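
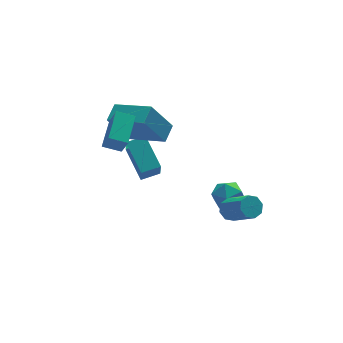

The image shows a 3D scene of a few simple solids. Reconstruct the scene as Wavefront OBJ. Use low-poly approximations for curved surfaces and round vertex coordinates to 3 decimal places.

v -2.596 -0.075 1.83
v -2.485 -0.636 2.862
v -1.754 1.166 2.414
v -1.643 0.605 3.446
v -1.817 -0.465 1.534
v -1.706 -1.026 2.566
v -0.975 0.776 2.118
v -0.864 0.215 3.15
v -1.528 2.201 1.475
v -0.321 0.672 2.146
v -0.9 2.871 1.871
v 0.307 1.342 2.542
v -0.467 2.258 -0.302
v 0.74 0.729 0.369
v 0.161 2.928 0.094
v 1.368 1.399 0.765
v 3.062 0.074 -3.034
v 3.601 -0.059 -3.707
v 2.919 -1.321 -2.873
v 3.458 -1.454 -3.546
v 3.767 -1.126 -2.798
v 3.855 -0.264 -2.898
v 2.665 -1.116 -3.682
v 2.753 -0.254 -3.782
v 3.356 -0.795 -4.108
v 4.036 -0.801 -3.561
v 2.484 -0.579 -3.019
v 3.164 -0.585 -2.472
v 2.507 -2.721 -2.239
v 2.934 -2.348 -2.014
v 3.399 -3.565 -0.876
v 2.973 -3.939 -1.101
v 2.523 -2.302 -1.796
v 2.989 -3.519 -0.659
v 2.103 -2.501 -1.838
v 2.569 -3.719 -0.701
v 1.92 -2.83 -2.115
v 2.385 -4.047 -0.977
v 2.081 -3.095 -2.464
v 2.546 -4.312 -1.326
v 2.491 -3.141 -2.681
v 2.957 -4.358 -1.544
v 2.911 -2.941 -2.639
v 3.377 -4.159 -1.502
v 3.095 -2.613 -2.363
v 3.56 -3.83 -1.225
v -0.193 1.491 -2.806
v -0.428 0.8 -1.6
v -0.307 3.129 -1.89
v -0.542 2.437 -0.684
v 0.762 1.463 -2.636
v 0.527 0.771 -1.43
v 0.648 3.1 -1.72
v 0.413 2.409 -0.514
f 2 4 1
f 5 2 1
f 1 4 3
f 3 5 1
f 2 8 4
f 6 2 5
f 6 8 2
f 4 8 3
f 7 5 3
f 3 8 7
f 7 6 5
f 8 6 7
f 10 12 9
f 13 10 9
f 9 12 11
f 11 13 9
f 10 16 12
f 14 10 13
f 14 16 10
f 12 16 11
f 15 13 11
f 11 16 15
f 15 14 13
f 16 14 15
f 17 28 22
f 17 22 18
f 17 18 24
f 17 24 27
f 17 27 28
f 18 22 26
f 22 28 21
f 28 27 19
f 27 24 23
f 24 18 25
f 20 26 21
f 20 21 19
f 20 19 23
f 20 23 25
f 20 25 26
f 21 26 22
f 19 21 28
f 23 19 27
f 25 23 24
f 26 25 18
f 30 29 33
f 30 33 31
f 31 33 34
f 31 34 32
f 33 29 35
f 33 35 34
f 34 35 36
f 34 36 32
f 35 29 37
f 35 37 36
f 36 37 38
f 36 38 32
f 37 29 39
f 37 39 38
f 38 39 40
f 38 40 32
f 39 29 41
f 39 41 40
f 40 41 42
f 40 42 32
f 41 29 43
f 41 43 42
f 42 43 44
f 42 44 32
f 43 29 45
f 43 45 44
f 44 45 46
f 44 46 32
f 45 29 30
f 45 30 46
f 46 30 31
f 46 31 32
f 48 50 47
f 51 48 47
f 47 50 49
f 49 51 47
f 48 54 50
f 52 48 51
f 52 54 48
f 50 54 49
f 53 51 49
f 49 54 53
f 53 52 51
f 54 52 53



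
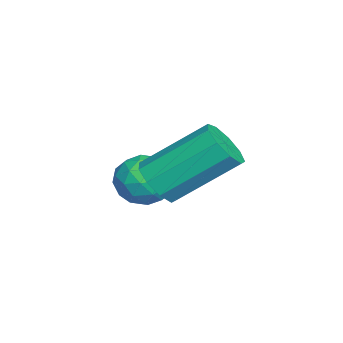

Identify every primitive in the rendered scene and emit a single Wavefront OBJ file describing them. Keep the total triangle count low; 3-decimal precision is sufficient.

v 2.508 0.421 2.265
v 3.121 0.261 2.585
v 2.885 1.819 3.816
v 2.272 1.979 3.495
v 3.202 0.565 2.215
v 2.965 2.124 3.446
v 2.957 0.802 1.868
v 2.721 2.36 3.099
v 2.503 0.86 1.707
v 2.266 2.419 2.938
v 2.051 0.713 1.807
v 1.815 2.272 3.037
v 1.813 0.429 2.121
v 1.577 1.988 3.351
v 1.9 0.141 2.502
v 1.664 1.7 3.733
v 2.272 -0.016 2.772
v 2.036 1.543 4.003
v 2.754 0.031 2.805
v 2.518 1.59 4.036
v -0.671 0.225 0.843
v -0.188 0.413 1.492
v 0.148 -0.793 0.528
v 0.631 -0.605 1.177
v -0.129 -0.916 1.302
v -0.635 -0.287 1.497
v 0.595 -0.093 0.523
v 0.089 0.536 0.718
v 0.595 0.217 1.294
v 0.148 -0.292 1.775
v -0.188 -0.088 0.245
v -0.635 -0.597 0.726
v -0.501 0.408 1.195
v 0.461 -0.788 0.825
v 0.015 -0.971 0.898
v 0.299 -0.861 1.279
v -0.764 -0.003 1.198
v -0.48 0.107 1.579
v -0.445 -0.674 1.467
v 0.44 -0.487 0.441
v 0.724 -0.377 0.822
v -0.339 0.481 0.741
v -0.055 0.591 1.122
v 0.405 0.294 0.553
v 0.243 0.403 1.46
v 0.724 -0.195 1.275
v 0.703 0.106 0.891
v 0.405 0.476 1.006
v -0.02 0.104 1.743
v 0.461 -0.494 1.558
v 0.015 -0.677 1.631
v -0.283 -0.307 1.746
v 0.44 -0.011 1.627
v -0.501 0.114 0.462
v -0.02 -0.484 0.277
v 0.243 -0.073 0.274
v -0.055 0.297 0.389
v -0.764 -0.185 0.745
v -0.283 -0.783 0.56
v -0.445 -0.856 1.014
v -0.743 -0.486 1.129
v -0.48 -0.369 0.393
f 2 1 5
f 2 5 3
f 3 5 6
f 3 6 4
f 5 1 7
f 5 7 6
f 6 7 8
f 6 8 4
f 7 1 9
f 7 9 8
f 8 9 10
f 8 10 4
f 9 1 11
f 9 11 10
f 10 11 12
f 10 12 4
f 11 1 13
f 11 13 12
f 12 13 14
f 12 14 4
f 13 1 15
f 13 15 14
f 14 15 16
f 14 16 4
f 15 1 17
f 15 17 16
f 16 17 18
f 16 18 4
f 17 1 19
f 17 19 18
f 18 19 20
f 18 20 4
f 19 1 2
f 19 2 20
f 20 2 3
f 20 3 4
f 21 58 37
f 58 32 61
f 37 61 26
f 58 61 37
f 21 37 33
f 37 26 38
f 33 38 22
f 37 38 33
f 21 33 42
f 33 22 43
f 42 43 28
f 33 43 42
f 21 42 54
f 42 28 57
f 54 57 31
f 42 57 54
f 21 54 58
f 54 31 62
f 58 62 32
f 54 62 58
f 22 38 49
f 38 26 52
f 49 52 30
f 38 52 49
f 26 61 39
f 61 32 60
f 39 60 25
f 61 60 39
f 32 62 59
f 62 31 55
f 59 55 23
f 62 55 59
f 31 57 56
f 57 28 44
f 56 44 27
f 57 44 56
f 28 43 48
f 43 22 45
f 48 45 29
f 43 45 48
f 24 50 36
f 50 30 51
f 36 51 25
f 50 51 36
f 24 36 34
f 36 25 35
f 34 35 23
f 36 35 34
f 24 34 41
f 34 23 40
f 41 40 27
f 34 40 41
f 24 41 46
f 41 27 47
f 46 47 29
f 41 47 46
f 24 46 50
f 46 29 53
f 50 53 30
f 46 53 50
f 25 51 39
f 51 30 52
f 39 52 26
f 51 52 39
f 23 35 59
f 35 25 60
f 59 60 32
f 35 60 59
f 27 40 56
f 40 23 55
f 56 55 31
f 40 55 56
f 29 47 48
f 47 27 44
f 48 44 28
f 47 44 48
f 30 53 49
f 53 29 45
f 49 45 22
f 53 45 49



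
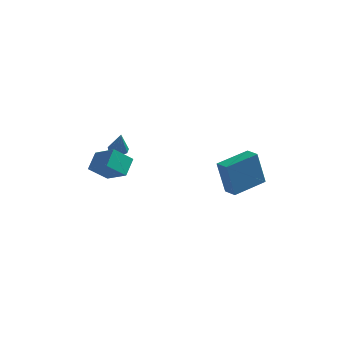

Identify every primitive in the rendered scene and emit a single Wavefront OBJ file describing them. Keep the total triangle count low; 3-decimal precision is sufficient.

v 3.795 2.185 -2.176
v 3.53 1.69 -0.142
v 3.089 2.602 -2.167
v 2.824 2.107 -0.133
v 4.776 3.833 -1.647
v 4.511 3.338 0.387
v 4.07 4.25 -1.638
v 3.805 3.755 0.396
v -1.253 -0.726 1.156
v -0.757 -0.73 0.971
v -0.807 -1.274 2.364
v -0.824 -0.415 1.138
v -1.092 -0.246 1.314
v -1.436 -0.301 1.416
v -1.694 -0.555 1.396
v -1.746 -0.889 1.264
v -1.567 -1.146 1.081
v -1.242 -1.206 0.933
v -0.922 -1.042 0.89
v -0.197 -4.029 1.249
v -0.232 -3.181 2.054
v -1.45 -3.555 0.695
v -1.485 -2.707 1.5
v 0.445 -3.253 0.46
v 0.41 -2.405 1.265
v -0.808 -2.779 -0.094
v -0.843 -1.931 0.711
f 2 4 1
f 5 2 1
f 1 4 3
f 3 5 1
f 2 8 4
f 6 2 5
f 6 8 2
f 4 8 3
f 7 5 3
f 3 8 7
f 7 6 5
f 8 6 7
f 10 9 12
f 10 12 11
f 12 9 13
f 12 13 11
f 13 9 14
f 13 14 11
f 14 9 15
f 14 15 11
f 15 9 16
f 15 16 11
f 16 9 17
f 16 17 11
f 17 9 18
f 17 18 11
f 18 9 19
f 18 19 11
f 19 9 10
f 19 10 11
f 21 23 20
f 24 21 20
f 20 23 22
f 22 24 20
f 21 27 23
f 25 21 24
f 25 27 21
f 23 27 22
f 26 24 22
f 22 27 26
f 26 25 24
f 27 25 26



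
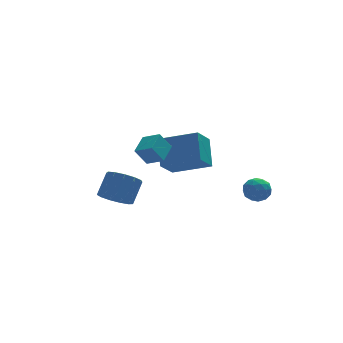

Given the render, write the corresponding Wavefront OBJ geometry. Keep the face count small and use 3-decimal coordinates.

v 1.905 -2.049 -0.442
v 2.279 -1.691 0.035
v 2.301 -3.029 -0.015
v 2.675 -2.671 0.462
v 1.972 -2.684 0.503
v 1.727 -2.078 0.239
v 2.853 -2.642 -0.219
v 2.608 -2.036 -0.483
v 2.865 -2.057 0.173
v 2.321 -2.083 0.619
v 2.259 -2.637 -0.599
v 1.715 -2.663 -0.153
v 2.057 -1.784 -0.24
v 2.523 -2.936 0.26
v 2.109 -2.944 0.285
v 2.329 -2.733 0.565
v 1.733 -2.012 -0.121
v 1.953 -1.801 0.16
v 1.772 -2.385 0.435
v 2.627 -2.919 -0.14
v 2.847 -2.708 0.141
v 2.251 -1.987 -0.545
v 2.471 -1.776 -0.265
v 2.808 -2.335 -0.415
v 2.622 -1.788 0.121
v 2.854 -2.365 0.371
v 2.959 -2.348 -0.029
v 2.815 -1.992 -0.184
v 2.302 -1.804 0.383
v 2.534 -2.38 0.634
v 2.121 -2.387 0.658
v 1.977 -2.031 0.503
v 2.646 -2.019 0.464
v 2.046 -2.34 -0.614
v 2.278 -2.916 -0.363
v 2.603 -2.689 -0.483
v 2.459 -2.333 -0.638
v 1.726 -2.355 -0.351
v 1.958 -2.932 -0.101
v 1.765 -2.728 0.204
v 1.621 -2.372 0.049
v 1.934 -2.701 -0.444
v 0.318 0.018 1.025
v 0.519 1.207 2.209
v -1.342 0.946 0.374
v -1.141 2.135 1.558
v 1.101 0.785 0.122
v 1.302 1.974 1.306
v -0.559 1.713 -0.529
v -0.358 2.902 0.655
v -2.652 0.534 1.727
v -2.011 -0.087 2.133
v -2.039 1.424 2.12
v -1.398 0.803 2.527
v -2.082 0.537 0.833
v -1.441 -0.084 1.24
v -1.469 1.427 1.227
v -0.828 0.806 1.633
v -3.931 -0.96 -0.45
v -3.27 -0.775 -0.969
v -2.669 -0.115 0.031
v -3.329 -0.3 0.55
v -3.588 -0.412 -1.017
v -2.987 0.248 -0.018
v -4.014 -0.223 -0.886
v -3.413 0.436 0.114
v -4.414 -0.268 -0.616
v -3.813 0.392 0.384
v -4.66 -0.533 -0.293
v -4.059 0.127 0.707
v -4.675 -0.933 -0.02
v -4.074 -0.273 0.98
v -4.453 -1.342 0.117
v -3.852 -0.682 1.116
v -4.066 -1.629 0.073
v -3.464 -0.969 1.073
v -3.635 -1.704 -0.136
v -3.034 -1.044 0.863
v -3.298 -1.543 -0.445
v -2.697 -0.883 0.554
v -3.162 -1.197 -0.756
v -2.561 -0.537 0.244
f 1 38 17
f 38 12 41
f 17 41 6
f 38 41 17
f 1 17 13
f 17 6 18
f 13 18 2
f 17 18 13
f 1 13 22
f 13 2 23
f 22 23 8
f 13 23 22
f 1 22 34
f 22 8 37
f 34 37 11
f 22 37 34
f 1 34 38
f 34 11 42
f 38 42 12
f 34 42 38
f 2 18 29
f 18 6 32
f 29 32 10
f 18 32 29
f 6 41 19
f 41 12 40
f 19 40 5
f 41 40 19
f 12 42 39
f 42 11 35
f 39 35 3
f 42 35 39
f 11 37 36
f 37 8 24
f 36 24 7
f 37 24 36
f 8 23 28
f 23 2 25
f 28 25 9
f 23 25 28
f 4 30 16
f 30 10 31
f 16 31 5
f 30 31 16
f 4 16 14
f 16 5 15
f 14 15 3
f 16 15 14
f 4 14 21
f 14 3 20
f 21 20 7
f 14 20 21
f 4 21 26
f 21 7 27
f 26 27 9
f 21 27 26
f 4 26 30
f 26 9 33
f 30 33 10
f 26 33 30
f 5 31 19
f 31 10 32
f 19 32 6
f 31 32 19
f 3 15 39
f 15 5 40
f 39 40 12
f 15 40 39
f 7 20 36
f 20 3 35
f 36 35 11
f 20 35 36
f 9 27 28
f 27 7 24
f 28 24 8
f 27 24 28
f 10 33 29
f 33 9 25
f 29 25 2
f 33 25 29
f 44 46 43
f 47 44 43
f 43 46 45
f 45 47 43
f 44 50 46
f 48 44 47
f 48 50 44
f 46 50 45
f 49 47 45
f 45 50 49
f 49 48 47
f 50 48 49
f 52 54 51
f 55 52 51
f 51 54 53
f 53 55 51
f 52 58 54
f 56 52 55
f 56 58 52
f 54 58 53
f 57 55 53
f 53 58 57
f 57 56 55
f 58 56 57
f 60 59 63
f 60 63 61
f 61 63 64
f 61 64 62
f 63 59 65
f 63 65 64
f 64 65 66
f 64 66 62
f 65 59 67
f 65 67 66
f 66 67 68
f 66 68 62
f 67 59 69
f 67 69 68
f 68 69 70
f 68 70 62
f 69 59 71
f 69 71 70
f 70 71 72
f 70 72 62
f 71 59 73
f 71 73 72
f 72 73 74
f 72 74 62
f 73 59 75
f 73 75 74
f 74 75 76
f 74 76 62
f 75 59 77
f 75 77 76
f 76 77 78
f 76 78 62
f 77 59 79
f 77 79 78
f 78 79 80
f 78 80 62
f 79 59 81
f 79 81 80
f 80 81 82
f 80 82 62
f 81 59 60
f 81 60 82
f 82 60 61
f 82 61 62



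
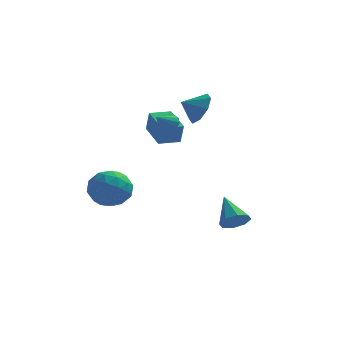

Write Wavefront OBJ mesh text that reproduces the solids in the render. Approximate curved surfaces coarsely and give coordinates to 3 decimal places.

v 1.672 2.655 3.723
v 1.974 3.152 4.645
v 0.748 2.225 4.257
v 1.479 3.629 4.172
v 1.097 3.535 3.437
v 1.052 2.926 2.869
v 1.37 2.158 2.801
v 1.865 1.681 3.274
v 2.247 1.774 4.009
v 2.292 2.384 4.577
v -1.991 -1.87 -0.267
v -1.475 -2.344 0.744
v -2.145 -3.696 -1.044
v -1.629 -4.17 -0.033
v -2.758 -3.684 0.023
v -2.662 -2.555 0.503
v -0.958 -3.485 -0.803
v -0.862 -2.356 -0.323
v -0.836 -3.342 0.413
v -1.949 -3.465 0.923
v -1.671 -2.575 -1.223
v -2.784 -2.698 -0.713
v -1.719 -1.947 0.307
v -1.901 -4.093 -0.607
v -2.564 -3.807 -0.574
v -2.261 -4.086 0.02
v -2.417 -2.071 0.165
v -2.114 -2.349 0.759
v -2.868 -3.137 0.335
v -1.506 -3.691 -1.059
v -1.203 -3.969 -0.465
v -1.359 -1.954 -0.32
v -1.056 -2.233 0.274
v -0.752 -2.903 -0.635
v -1.041 -2.812 0.706
v -1.132 -3.885 0.25
v -0.737 -3.483 -0.203
v -0.68 -2.819 0.079
v -1.695 -2.884 1.006
v -1.786 -3.957 0.55
v -2.449 -3.671 0.582
v -2.393 -3.008 0.865
v -1.319 -3.471 0.812
v -1.834 -2.083 -0.85
v -1.925 -3.156 -1.306
v -1.227 -3.032 -1.165
v -1.171 -2.369 -0.882
v -2.488 -2.155 -0.55
v -2.579 -3.228 -1.006
v -2.94 -3.221 -0.379
v -2.883 -2.557 -0.097
v -2.301 -2.569 -1.112
v 4.003 -0.051 -3.156
v 4.672 -0.136 -2.621
v 3.197 1.231 -1.944
v 4.763 0.341 -3.065
v 4.41 0.588 -3.562
v 3.818 0.461 -3.821
v 3.335 0.033 -3.69
v 3.244 -0.444 -3.246
v 3.597 -0.691 -2.749
v 4.189 -0.563 -2.49
v -0.438 2.196 1.249
v -0.205 1.892 2.471
v -1.396 3.656 1.795
v -1.163 3.352 3.017
v 0.603 2.888 1.223
v 0.836 2.584 2.445
v -0.355 4.348 1.769
v -0.122 4.044 2.991
v 0.226 1.715 2.887
v 0.465 1.978 3.408
v -0.246 0.745 3.593
v 0.138 2.11 3.37
v -0.161 2.117 3.18
v -0.337 1.996 2.896
v -0.334 1.787 2.609
v -0.153 1.555 2.411
v 0.148 1.373 2.364
v 0.475 1.301 2.483
v 0.722 1.36 2.73
v 0.813 1.532 3.027
v 0.717 1.762 3.28
f 2 1 4
f 2 4 3
f 4 1 5
f 4 5 3
f 5 1 6
f 5 6 3
f 6 1 7
f 6 7 3
f 7 1 8
f 7 8 3
f 8 1 9
f 8 9 3
f 9 1 10
f 9 10 3
f 10 1 2
f 10 2 3
f 11 48 27
f 48 22 51
f 27 51 16
f 48 51 27
f 11 27 23
f 27 16 28
f 23 28 12
f 27 28 23
f 11 23 32
f 23 12 33
f 32 33 18
f 23 33 32
f 11 32 44
f 32 18 47
f 44 47 21
f 32 47 44
f 11 44 48
f 44 21 52
f 48 52 22
f 44 52 48
f 12 28 39
f 28 16 42
f 39 42 20
f 28 42 39
f 16 51 29
f 51 22 50
f 29 50 15
f 51 50 29
f 22 52 49
f 52 21 45
f 49 45 13
f 52 45 49
f 21 47 46
f 47 18 34
f 46 34 17
f 47 34 46
f 18 33 38
f 33 12 35
f 38 35 19
f 33 35 38
f 14 40 26
f 40 20 41
f 26 41 15
f 40 41 26
f 14 26 24
f 26 15 25
f 24 25 13
f 26 25 24
f 14 24 31
f 24 13 30
f 31 30 17
f 24 30 31
f 14 31 36
f 31 17 37
f 36 37 19
f 31 37 36
f 14 36 40
f 36 19 43
f 40 43 20
f 36 43 40
f 15 41 29
f 41 20 42
f 29 42 16
f 41 42 29
f 13 25 49
f 25 15 50
f 49 50 22
f 25 50 49
f 17 30 46
f 30 13 45
f 46 45 21
f 30 45 46
f 19 37 38
f 37 17 34
f 38 34 18
f 37 34 38
f 20 43 39
f 43 19 35
f 39 35 12
f 43 35 39
f 54 53 56
f 54 56 55
f 56 53 57
f 56 57 55
f 57 53 58
f 57 58 55
f 58 53 59
f 58 59 55
f 59 53 60
f 59 60 55
f 60 53 61
f 60 61 55
f 61 53 62
f 61 62 55
f 62 53 54
f 62 54 55
f 64 66 63
f 67 64 63
f 63 66 65
f 65 67 63
f 64 70 66
f 68 64 67
f 68 70 64
f 66 70 65
f 69 67 65
f 65 70 69
f 69 68 67
f 70 68 69
f 72 71 74
f 72 74 73
f 74 71 75
f 74 75 73
f 75 71 76
f 75 76 73
f 76 71 77
f 76 77 73
f 77 71 78
f 77 78 73
f 78 71 79
f 78 79 73
f 79 71 80
f 79 80 73
f 80 71 81
f 80 81 73
f 81 71 82
f 81 82 73
f 82 71 83
f 82 83 73
f 83 71 72
f 83 72 73



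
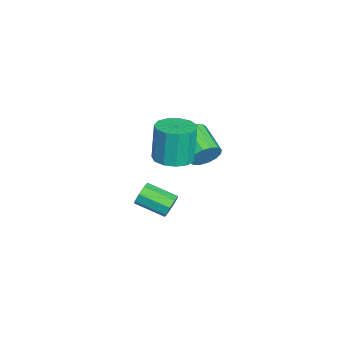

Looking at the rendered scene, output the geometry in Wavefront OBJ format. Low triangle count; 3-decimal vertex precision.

v 0.378 1.743 0.635
v 0.698 1.654 1.205
v -0.397 0.987 1.715
v -0.718 1.077 1.145
v 0.534 1.952 1.241
v -0.561 1.285 1.752
v 0.328 2.193 1.115
v -0.767 1.526 1.626
v 0.135 2.314 0.86
v -0.96 1.647 1.371
v 0.007 2.283 0.545
v -1.088 1.616 1.055
v -0.021 2.106 0.254
v -1.116 1.439 0.764
v 0.057 1.833 0.065
v -1.038 1.166 0.575
v 0.221 1.535 0.028
v -0.874 0.868 0.539
v 0.427 1.294 0.154
v -0.668 0.627 0.665
v 0.62 1.173 0.409
v -0.475 0.506 0.92
v 0.748 1.204 0.725
v -0.347 0.537 1.235
v 0.776 1.381 1.016
v -0.319 0.714 1.526
v 2.154 0.691 1.773
v 2.923 0.843 1.867
v 2.716 0.921 3.441
v 1.946 0.769 3.347
v 2.722 1.238 1.821
v 2.515 1.315 3.395
v 2.34 1.459 1.76
v 2.133 1.536 3.334
v 1.9 1.436 1.703
v 1.692 1.513 3.277
v 1.539 1.177 1.668
v 1.332 1.254 3.243
v 1.374 0.764 1.667
v 1.167 0.841 3.241
v 1.456 0.327 1.699
v 1.249 0.405 3.273
v 1.76 0.007 1.755
v 1.553 0.084 3.329
v 2.189 -0.097 1.816
v 1.981 -0.019 3.391
v 2.606 0.05 1.864
v 2.399 0.127 3.438
v 2.88 0.401 1.883
v 2.673 0.478 3.457
v 0.476 0.468 -2.255
v 0.723 0.24 -2.678
v 0.391 -0.956 -2.228
v 0.144 -0.728 -1.805
v 0.977 0.291 -2.355
v 0.644 -0.905 -1.905
v 0.937 0.445 -1.974
v 0.604 -0.75 -1.524
v 0.627 0.613 -1.757
v 0.295 -0.582 -1.307
v 0.229 0.696 -1.832
v -0.103 -0.5 -1.382
v -0.024 0.645 -2.155
v -0.357 -0.551 -1.705
v 0.016 0.49 -2.536
v -0.317 -0.705 -2.086
v 0.325 0.322 -2.753
v -0.007 -0.873 -2.303
f 2 1 5
f 2 5 3
f 3 5 6
f 3 6 4
f 5 1 7
f 5 7 6
f 6 7 8
f 6 8 4
f 7 1 9
f 7 9 8
f 8 9 10
f 8 10 4
f 9 1 11
f 9 11 10
f 10 11 12
f 10 12 4
f 11 1 13
f 11 13 12
f 12 13 14
f 12 14 4
f 13 1 15
f 13 15 14
f 14 15 16
f 14 16 4
f 15 1 17
f 15 17 16
f 16 17 18
f 16 18 4
f 17 1 19
f 17 19 18
f 18 19 20
f 18 20 4
f 19 1 21
f 19 21 20
f 20 21 22
f 20 22 4
f 21 1 23
f 21 23 22
f 22 23 24
f 22 24 4
f 23 1 25
f 23 25 24
f 24 25 26
f 24 26 4
f 25 1 2
f 25 2 26
f 26 2 3
f 26 3 4
f 28 27 31
f 28 31 29
f 29 31 32
f 29 32 30
f 31 27 33
f 31 33 32
f 32 33 34
f 32 34 30
f 33 27 35
f 33 35 34
f 34 35 36
f 34 36 30
f 35 27 37
f 35 37 36
f 36 37 38
f 36 38 30
f 37 27 39
f 37 39 38
f 38 39 40
f 38 40 30
f 39 27 41
f 39 41 40
f 40 41 42
f 40 42 30
f 41 27 43
f 41 43 42
f 42 43 44
f 42 44 30
f 43 27 45
f 43 45 44
f 44 45 46
f 44 46 30
f 45 27 47
f 45 47 46
f 46 47 48
f 46 48 30
f 47 27 49
f 47 49 48
f 48 49 50
f 48 50 30
f 49 27 28
f 49 28 50
f 50 28 29
f 50 29 30
f 52 51 55
f 52 55 53
f 53 55 56
f 53 56 54
f 55 51 57
f 55 57 56
f 56 57 58
f 56 58 54
f 57 51 59
f 57 59 58
f 58 59 60
f 58 60 54
f 59 51 61
f 59 61 60
f 60 61 62
f 60 62 54
f 61 51 63
f 61 63 62
f 62 63 64
f 62 64 54
f 63 51 65
f 63 65 64
f 64 65 66
f 64 66 54
f 65 51 67
f 65 67 66
f 66 67 68
f 66 68 54
f 67 51 52
f 67 52 68
f 68 52 53
f 68 53 54



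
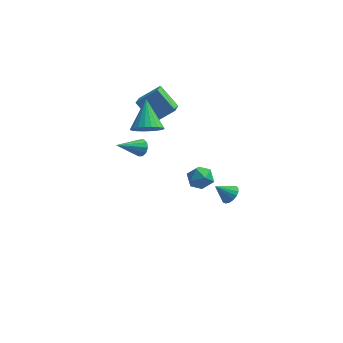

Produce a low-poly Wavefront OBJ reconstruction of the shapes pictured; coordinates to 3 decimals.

v -1.306 0.912 0.287
v -0.992 0.946 0.773
v -2.514 -0.012 1.133
v -1.213 1.228 0.765
v -1.47 1.389 0.573
v -1.664 1.368 0.273
v -1.722 1.172 -0.022
v -1.621 0.878 -0.199
v -1.399 0.596 -0.191
v -1.142 0.435 0.001
v -0.948 0.456 0.301
v -0.89 0.651 0.596
v 1.978 -3.451 2.396
v 2.525 -2.896 2.572
v 2.915 -4.244 1.988
v 3.462 -3.689 2.164
v 3.064 -4.058 2.751
v 2.485 -3.567 3.003
v 2.955 -3.573 1.557
v 2.376 -3.082 1.809
v 3.129 -2.971 2.053
v 3.196 -3.271 2.791
v 2.244 -3.869 1.769
v 2.311 -4.169 2.507
v 3.508 2.25 -4.349
v 3.93 1.84 -4.027
v 2.672 2.03 -3.531
v 3.985 2.127 -3.894
v 3.93 2.442 -3.865
v 3.779 2.712 -3.947
v 3.566 2.877 -4.12
v 3.34 2.899 -4.346
v 3.152 2.771 -4.573
v 3.046 2.525 -4.748
v 3.045 2.215 -4.832
v 3.151 1.913 -4.805
v 3.339 1.689 -4.673
v 3.565 1.593 -4.467
v 3.778 1.648 -4.234
v -1.015 3.936 0.383
v -0.955 2.671 1.025
v -2.119 4.479 1.556
v -2.059 3.213 2.198
v 0.139 4.427 1.242
v 0.199 3.161 1.884
v -0.965 4.969 2.415
v -0.905 3.704 3.057
v -0.89 0.529 2.305
v -0.032 0.383 2.687
v -1.23 2.011 3.635
v 0.046 0.635 2.426
v -0.018 0.871 2.147
v -0.215 1.054 1.892
v -0.515 1.158 1.7
v -0.872 1.165 1.6
v -1.231 1.076 1.608
v -1.539 0.904 1.721
v -1.748 0.674 1.924
v -1.827 0.423 2.185
v -1.762 0.187 2.463
v -1.566 0.004 2.718
v -1.266 -0.1 2.91
v -0.909 -0.108 3.01
v -0.549 -0.019 3.003
v -0.241 0.154 2.889
f 2 1 4
f 2 4 3
f 4 1 5
f 4 5 3
f 5 1 6
f 5 6 3
f 6 1 7
f 6 7 3
f 7 1 8
f 7 8 3
f 8 1 9
f 8 9 3
f 9 1 10
f 9 10 3
f 10 1 11
f 10 11 3
f 11 1 12
f 11 12 3
f 12 1 2
f 12 2 3
f 13 24 18
f 13 18 14
f 13 14 20
f 13 20 23
f 13 23 24
f 14 18 22
f 18 24 17
f 24 23 15
f 23 20 19
f 20 14 21
f 16 22 17
f 16 17 15
f 16 15 19
f 16 19 21
f 16 21 22
f 17 22 18
f 15 17 24
f 19 15 23
f 21 19 20
f 22 21 14
f 26 25 28
f 26 28 27
f 28 25 29
f 28 29 27
f 29 25 30
f 29 30 27
f 30 25 31
f 30 31 27
f 31 25 32
f 31 32 27
f 32 25 33
f 32 33 27
f 33 25 34
f 33 34 27
f 34 25 35
f 34 35 27
f 35 25 36
f 35 36 27
f 36 25 37
f 36 37 27
f 37 25 38
f 37 38 27
f 38 25 39
f 38 39 27
f 39 25 26
f 39 26 27
f 41 43 40
f 44 41 40
f 40 43 42
f 42 44 40
f 41 47 43
f 45 41 44
f 45 47 41
f 43 47 42
f 46 44 42
f 42 47 46
f 46 45 44
f 47 45 46
f 49 48 51
f 49 51 50
f 51 48 52
f 51 52 50
f 52 48 53
f 52 53 50
f 53 48 54
f 53 54 50
f 54 48 55
f 54 55 50
f 55 48 56
f 55 56 50
f 56 48 57
f 56 57 50
f 57 48 58
f 57 58 50
f 58 48 59
f 58 59 50
f 59 48 60
f 59 60 50
f 60 48 61
f 60 61 50
f 61 48 62
f 61 62 50
f 62 48 63
f 62 63 50
f 63 48 64
f 63 64 50
f 64 48 65
f 64 65 50
f 65 48 49
f 65 49 50



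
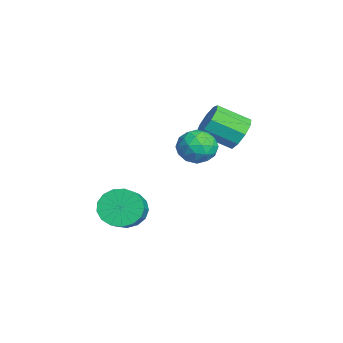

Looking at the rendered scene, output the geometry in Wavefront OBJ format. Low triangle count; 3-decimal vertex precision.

v -2.304 4.293 -0.042
v -1.745 3.79 -0.747
v -2.018 2.164 0.198
v -2.576 2.667 0.902
v -1.328 4.021 -0.228
v -1.6 2.396 0.716
v -1.367 4.38 0.377
v -1.639 2.754 1.322
v -1.845 4.697 0.786
v -2.117 3.072 1.731
v -2.537 4.826 0.808
v -2.809 3.2 1.752
v -3.12 4.705 0.431
v -3.393 3.079 1.376
v -3.322 4.391 -0.167
v -3.594 2.765 0.778
v -3.047 4.032 -0.706
v -3.319 2.406 0.238
v -2.424 3.794 -0.935
v -2.696 2.168 0.009
v 0.373 1.92 0.958
v 1.074 2.351 0.305
v 1.626 1.089 1.755
v 2.327 1.52 1.102
v 1.832 2.119 1.81
v 1.058 2.632 1.318
v 1.642 0.808 0.742
v 0.868 1.321 0.25
v 1.859 1.664 0.171
v 1.976 2.474 0.831
v 0.724 0.966 1.229
v 0.841 1.776 1.889
v 0.614 2.208 0.562
v 2.086 1.232 1.498
v 1.795 1.584 1.915
v 2.208 1.837 1.531
v 0.604 2.373 1.157
v 1.016 2.627 0.773
v 1.462 2.49 1.658
v 1.684 0.813 1.287
v 2.096 1.067 0.903
v 0.492 1.603 0.529
v 0.905 1.856 0.145
v 1.238 0.95 0.402
v 1.487 2.058 0.099
v 2.224 1.57 0.567
v 1.821 1.151 0.356
v 1.366 1.453 0.067
v 1.556 2.534 0.487
v 2.293 2.046 0.955
v 2.001 2.397 1.372
v 1.546 2.699 1.082
v 2.017 2.13 0.408
v 0.407 1.394 1.105
v 1.144 0.906 1.573
v 1.154 0.741 0.978
v 0.699 1.043 0.688
v 0.476 1.87 1.493
v 1.213 1.382 1.961
v 1.334 1.987 1.993
v 0.879 2.289 1.704
v 0.683 1.31 1.652
v 1.662 -1.662 -2.782
v 2.108 -2.147 -3.663
v 3.824 -2.502 -2.599
v 3.378 -2.018 -1.718
v 2.245 -1.641 -3.715
v 3.961 -1.997 -2.651
v 2.248 -1.14 -3.553
v 3.964 -1.496 -2.489
v 2.117 -0.759 -3.214
v 3.833 -1.114 -2.15
v 1.882 -0.585 -2.776
v 3.598 -0.94 -1.713
v 1.596 -0.657 -2.34
v 3.312 -1.012 -1.276
v 1.326 -0.96 -2.005
v 3.042 -1.315 -0.941
v 1.132 -1.424 -1.848
v 2.848 -1.779 -0.784
v 1.06 -1.942 -1.905
v 2.776 -2.297 -0.841
v 1.126 -2.396 -2.162
v 2.842 -2.752 -1.099
v 1.314 -2.683 -2.562
v 3.03 -3.038 -1.498
v 1.583 -2.735 -3.012
v 3.299 -3.09 -1.948
v 1.869 -2.542 -3.409
v 3.585 -2.897 -2.346
f 2 1 5
f 2 5 3
f 3 5 6
f 3 6 4
f 5 1 7
f 5 7 6
f 6 7 8
f 6 8 4
f 7 1 9
f 7 9 8
f 8 9 10
f 8 10 4
f 9 1 11
f 9 11 10
f 10 11 12
f 10 12 4
f 11 1 13
f 11 13 12
f 12 13 14
f 12 14 4
f 13 1 15
f 13 15 14
f 14 15 16
f 14 16 4
f 15 1 17
f 15 17 16
f 16 17 18
f 16 18 4
f 17 1 19
f 17 19 18
f 18 19 20
f 18 20 4
f 19 1 2
f 19 2 20
f 20 2 3
f 20 3 4
f 21 58 37
f 58 32 61
f 37 61 26
f 58 61 37
f 21 37 33
f 37 26 38
f 33 38 22
f 37 38 33
f 21 33 42
f 33 22 43
f 42 43 28
f 33 43 42
f 21 42 54
f 42 28 57
f 54 57 31
f 42 57 54
f 21 54 58
f 54 31 62
f 58 62 32
f 54 62 58
f 22 38 49
f 38 26 52
f 49 52 30
f 38 52 49
f 26 61 39
f 61 32 60
f 39 60 25
f 61 60 39
f 32 62 59
f 62 31 55
f 59 55 23
f 62 55 59
f 31 57 56
f 57 28 44
f 56 44 27
f 57 44 56
f 28 43 48
f 43 22 45
f 48 45 29
f 43 45 48
f 24 50 36
f 50 30 51
f 36 51 25
f 50 51 36
f 24 36 34
f 36 25 35
f 34 35 23
f 36 35 34
f 24 34 41
f 34 23 40
f 41 40 27
f 34 40 41
f 24 41 46
f 41 27 47
f 46 47 29
f 41 47 46
f 24 46 50
f 46 29 53
f 50 53 30
f 46 53 50
f 25 51 39
f 51 30 52
f 39 52 26
f 51 52 39
f 23 35 59
f 35 25 60
f 59 60 32
f 35 60 59
f 27 40 56
f 40 23 55
f 56 55 31
f 40 55 56
f 29 47 48
f 47 27 44
f 48 44 28
f 47 44 48
f 30 53 49
f 53 29 45
f 49 45 22
f 53 45 49
f 64 63 67
f 64 67 65
f 65 67 68
f 65 68 66
f 67 63 69
f 67 69 68
f 68 69 70
f 68 70 66
f 69 63 71
f 69 71 70
f 70 71 72
f 70 72 66
f 71 63 73
f 71 73 72
f 72 73 74
f 72 74 66
f 73 63 75
f 73 75 74
f 74 75 76
f 74 76 66
f 75 63 77
f 75 77 76
f 76 77 78
f 76 78 66
f 77 63 79
f 77 79 78
f 78 79 80
f 78 80 66
f 79 63 81
f 79 81 80
f 80 81 82
f 80 82 66
f 81 63 83
f 81 83 82
f 82 83 84
f 82 84 66
f 83 63 85
f 83 85 84
f 84 85 86
f 84 86 66
f 85 63 87
f 85 87 86
f 86 87 88
f 86 88 66
f 87 63 89
f 87 89 88
f 88 89 90
f 88 90 66
f 89 63 64
f 89 64 90
f 90 64 65
f 90 65 66



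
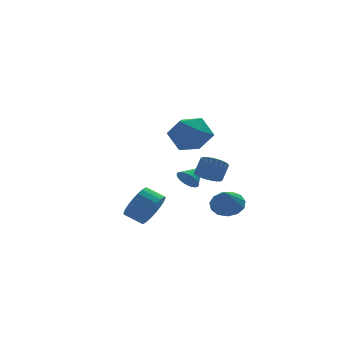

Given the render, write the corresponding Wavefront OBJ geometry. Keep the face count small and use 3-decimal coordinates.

v -1.32 -3.358 -0.36
v -0.607 -2.905 0.117
v -1.307 -2.289 0.577
v -2.02 -2.742 0.1
v -0.63 -2.696 -0.198
v -1.33 -2.08 0.262
v -0.758 -2.588 -0.537
v -1.457 -1.971 -0.077
v -0.971 -2.597 -0.85
v -1.671 -1.98 -0.39
v -1.238 -2.722 -1.088
v -1.937 -2.105 -0.628
v -1.517 -2.944 -1.215
v -2.216 -2.327 -0.755
v -1.766 -3.229 -1.212
v -2.466 -2.612 -0.752
v -1.947 -3.533 -1.079
v -2.647 -2.917 -0.619
v -2.033 -3.811 -0.837
v -2.733 -3.195 -0.377
v -2.01 -4.02 -0.522
v -2.71 -3.404 -0.062
v -1.883 -4.129 -0.183
v -2.582 -3.512 0.277
v -1.669 -4.12 0.13
v -2.369 -3.503 0.59
v -1.403 -3.995 0.368
v -2.102 -3.378 0.828
v -1.124 -3.773 0.495
v -1.823 -3.156 0.955
v -0.874 -3.488 0.492
v -1.574 -2.871 0.952
v -0.693 -3.183 0.359
v -1.393 -2.567 0.819
v 3.37 2.147 -0.819
v 4.004 2.129 -1.22
v 4.523 2.596 -0.423
v 3.89 2.613 -0.021
v 3.893 2.388 -1.3
v 4.412 2.855 -0.502
v 3.703 2.61 -1.306
v 4.222 3.077 -0.508
v 3.462 2.762 -1.238
v 3.981 3.228 -0.44
v 3.207 2.82 -1.106
v 3.726 3.287 -0.309
v 2.977 2.775 -0.931
v 3.496 3.242 -0.133
v 2.807 2.635 -0.738
v 3.326 3.102 0.06
v 2.723 2.421 -0.558
v 3.242 2.887 0.24
v 2.737 2.164 -0.417
v 3.256 2.631 0.38
v 2.848 1.905 -0.338
v 3.367 2.372 0.46
v 3.038 1.683 -0.332
v 3.557 2.15 0.466
v 3.279 1.532 -0.4
v 3.798 1.998 0.398
v 3.534 1.473 -0.531
v 4.053 1.94 0.266
v 3.764 1.518 -0.707
v 4.283 1.985 0.091
v 3.934 1.658 -0.9
v 4.453 2.125 -0.102
v 4.018 1.873 -1.08
v 4.537 2.339 -0.282
v 2.707 3.366 -1.401
v 3.088 3.323 -1.975
v 3.613 3.874 -0.839
v 2.972 3.564 -2.006
v 2.816 3.775 -1.946
v 2.644 3.924 -1.802
v 2.481 3.987 -1.597
v 2.353 3.957 -1.363
v 2.278 3.836 -1.134
v 2.269 3.644 -0.945
v 2.327 3.409 -0.826
v 2.443 3.168 -0.795
v 2.599 2.957 -0.855
v 2.771 2.809 -0.999
v 2.934 2.745 -1.204
v 3.062 2.776 -1.439
v 3.136 2.896 -1.668
v 3.145 3.088 -1.856
v 2.295 0.179 2.068
v 2.726 -0.439 3.015
v 0.634 0.519 3.045
v 1.065 -0.099 3.992
v 1.549 0.969 3.695
v 2.576 0.759 3.092
v 0.784 -0.679 2.968
v 1.811 -0.889 2.365
v 1.792 -0.969 3.571
v 2.264 0.05 4.02
v 1.096 0.03 2.04
v 1.568 1.049 2.489
v 3.282 -0.852 -1.542
v 4.046 -0.683 -1.119
v 2.838 -1.608 -0.438
v 3.731 -0.314 -0.994
v 3.272 -0.116 -1.042
v 2.817 -0.152 -1.249
v 2.509 -0.41 -1.549
v 2.447 -0.808 -1.847
v 2.649 -1.221 -2.048
v 3.052 -1.516 -2.089
v 3.529 -1.6 -1.956
v 3.926 -1.447 -1.691
v 4.119 -1.105 -1.379
f 2 1 5
f 2 5 3
f 3 5 6
f 3 6 4
f 5 1 7
f 5 7 6
f 6 7 8
f 6 8 4
f 7 1 9
f 7 9 8
f 8 9 10
f 8 10 4
f 9 1 11
f 9 11 10
f 10 11 12
f 10 12 4
f 11 1 13
f 11 13 12
f 12 13 14
f 12 14 4
f 13 1 15
f 13 15 14
f 14 15 16
f 14 16 4
f 15 1 17
f 15 17 16
f 16 17 18
f 16 18 4
f 17 1 19
f 17 19 18
f 18 19 20
f 18 20 4
f 19 1 21
f 19 21 20
f 20 21 22
f 20 22 4
f 21 1 23
f 21 23 22
f 22 23 24
f 22 24 4
f 23 1 25
f 23 25 24
f 24 25 26
f 24 26 4
f 25 1 27
f 25 27 26
f 26 27 28
f 26 28 4
f 27 1 29
f 27 29 28
f 28 29 30
f 28 30 4
f 29 1 31
f 29 31 30
f 30 31 32
f 30 32 4
f 31 1 33
f 31 33 32
f 32 33 34
f 32 34 4
f 33 1 2
f 33 2 34
f 34 2 3
f 34 3 4
f 36 35 39
f 36 39 37
f 37 39 40
f 37 40 38
f 39 35 41
f 39 41 40
f 40 41 42
f 40 42 38
f 41 35 43
f 41 43 42
f 42 43 44
f 42 44 38
f 43 35 45
f 43 45 44
f 44 45 46
f 44 46 38
f 45 35 47
f 45 47 46
f 46 47 48
f 46 48 38
f 47 35 49
f 47 49 48
f 48 49 50
f 48 50 38
f 49 35 51
f 49 51 50
f 50 51 52
f 50 52 38
f 51 35 53
f 51 53 52
f 52 53 54
f 52 54 38
f 53 35 55
f 53 55 54
f 54 55 56
f 54 56 38
f 55 35 57
f 55 57 56
f 56 57 58
f 56 58 38
f 57 35 59
f 57 59 58
f 58 59 60
f 58 60 38
f 59 35 61
f 59 61 60
f 60 61 62
f 60 62 38
f 61 35 63
f 61 63 62
f 62 63 64
f 62 64 38
f 63 35 65
f 63 65 64
f 64 65 66
f 64 66 38
f 65 35 67
f 65 67 66
f 66 67 68
f 66 68 38
f 67 35 36
f 67 36 68
f 68 36 37
f 68 37 38
f 70 69 72
f 70 72 71
f 72 69 73
f 72 73 71
f 73 69 74
f 73 74 71
f 74 69 75
f 74 75 71
f 75 69 76
f 75 76 71
f 76 69 77
f 76 77 71
f 77 69 78
f 77 78 71
f 78 69 79
f 78 79 71
f 79 69 80
f 79 80 71
f 80 69 81
f 80 81 71
f 81 69 82
f 81 82 71
f 82 69 83
f 82 83 71
f 83 69 84
f 83 84 71
f 84 69 85
f 84 85 71
f 85 69 86
f 85 86 71
f 86 69 70
f 86 70 71
f 87 98 92
f 87 92 88
f 87 88 94
f 87 94 97
f 87 97 98
f 88 92 96
f 92 98 91
f 98 97 89
f 97 94 93
f 94 88 95
f 90 96 91
f 90 91 89
f 90 89 93
f 90 93 95
f 90 95 96
f 91 96 92
f 89 91 98
f 93 89 97
f 95 93 94
f 96 95 88
f 100 99 102
f 100 102 101
f 102 99 103
f 102 103 101
f 103 99 104
f 103 104 101
f 104 99 105
f 104 105 101
f 105 99 106
f 105 106 101
f 106 99 107
f 106 107 101
f 107 99 108
f 107 108 101
f 108 99 109
f 108 109 101
f 109 99 110
f 109 110 101
f 110 99 111
f 110 111 101
f 111 99 100
f 111 100 101



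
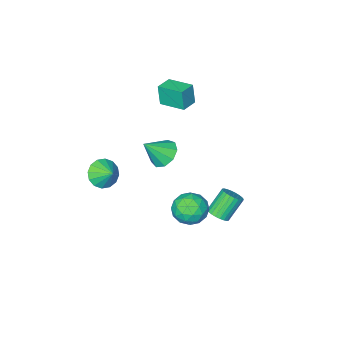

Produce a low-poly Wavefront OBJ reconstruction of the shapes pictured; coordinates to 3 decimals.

v -3.611 -3.77 2.114
v -3.618 -4 3.505
v -4.162 -2.193 2.371
v -4.169 -2.423 3.762
v -2.571 -3.417 2.178
v -2.578 -3.647 3.569
v -3.122 -1.84 2.435
v -3.129 -2.07 3.826
v -0.144 4.218 -1.241
v 0.966 4.307 -1.257
v -0.026 2.973 0.057
v 1.084 3.062 0.041
v 0.463 3.903 0.427
v 0.39 4.673 -0.376
v 0.55 2.607 -0.824
v 0.477 3.377 -1.627
v 1.395 3.312 -0.999
v 1.342 4.113 -0.226
v -0.402 3.167 -0.974
v -0.455 3.968 -0.201
v 0.401 4.372 -1.363
v 0.539 2.908 0.163
v 0.174 3.402 0.39
v 0.827 3.455 0.381
v 0.062 4.587 -0.845
v 0.715 4.639 -0.854
v 0.419 4.402 0.135
v 0.225 2.641 -0.346
v 0.878 2.693 -0.355
v 0.113 3.825 -1.581
v 0.766 3.878 -1.59
v 0.521 2.878 -1.335
v 1.306 3.839 -1.221
v 1.375 3.107 -0.458
v 1.061 2.84 -0.966
v 1.018 3.292 -1.438
v 1.274 4.31 -0.766
v 1.344 3.578 -0.003
v 0.979 4.072 0.223
v 0.936 4.525 -0.248
v 1.527 3.725 -0.615
v -0.404 3.702 -1.197
v -0.334 2.97 -0.434
v 0.004 2.755 -0.952
v -0.039 3.208 -1.423
v -0.435 4.173 -0.742
v -0.366 3.441 0.021
v -0.078 3.988 0.238
v -0.121 4.44 -0.234
v -0.587 3.555 -0.585
v -2.907 1.77 -4.495
v -2.432 2.144 -4.104
v -3.499 2.125 -2.793
v -3.973 1.75 -3.185
v -2.581 2.351 -4.222
v -3.648 2.332 -2.911
v -2.78 2.469 -4.382
v -3.846 2.45 -3.071
v -2.997 2.481 -4.559
v -4.064 2.462 -3.248
v -3.201 2.385 -4.726
v -4.268 2.365 -3.416
v -3.36 2.195 -4.858
v -4.427 2.175 -3.548
v -3.45 1.94 -4.935
v -4.517 1.921 -3.625
v -3.458 1.659 -4.945
v -4.524 1.64 -3.635
v -3.381 1.395 -4.887
v -4.448 1.376 -3.576
v -3.232 1.188 -4.769
v -4.299 1.169 -3.458
v -3.034 1.07 -4.609
v -4.1 1.051 -3.298
v -2.816 1.058 -4.432
v -3.883 1.039 -3.121
v -2.612 1.155 -4.264
v -3.679 1.135 -2.954
v -2.453 1.345 -4.132
v -3.52 1.325 -2.822
v -2.363 1.599 -4.055
v -3.43 1.58 -2.745
v -2.356 1.88 -4.045
v -3.422 1.861 -2.735
v -0.934 -0.761 0.327
v -0.191 -0.488 -0.301
v 0.234 -1.119 1.553
v -0.406 0.058 0.063
v -0.867 0.222 0.551
v -1.36 -0.075 0.934
v -1.653 -0.693 1.033
v -1.61 -1.342 0.802
v -1.25 -1.72 0.349
v -0.743 -1.649 -0.114
v -0.324 -1.163 -0.371
v 0.925 -4.234 -3.033
v 1.838 -4.501 -2.612
v 0.895 -3.286 -2.367
v 1.965 -4.197 -3.038
v 1.813 -3.904 -3.463
v 1.423 -3.699 -3.773
v 0.9 -3.637 -3.884
v 0.384 -3.736 -3.768
v 0.013 -3.968 -3.455
v -0.114 -4.272 -3.028
v 0.038 -4.565 -2.604
v 0.428 -4.77 -2.294
v 0.951 -4.832 -2.182
v 1.467 -4.733 -2.299
f 2 4 1
f 5 2 1
f 1 4 3
f 3 5 1
f 2 8 4
f 6 2 5
f 6 8 2
f 4 8 3
f 7 5 3
f 3 8 7
f 7 6 5
f 8 6 7
f 9 46 25
f 46 20 49
f 25 49 14
f 46 49 25
f 9 25 21
f 25 14 26
f 21 26 10
f 25 26 21
f 9 21 30
f 21 10 31
f 30 31 16
f 21 31 30
f 9 30 42
f 30 16 45
f 42 45 19
f 30 45 42
f 9 42 46
f 42 19 50
f 46 50 20
f 42 50 46
f 10 26 37
f 26 14 40
f 37 40 18
f 26 40 37
f 14 49 27
f 49 20 48
f 27 48 13
f 49 48 27
f 20 50 47
f 50 19 43
f 47 43 11
f 50 43 47
f 19 45 44
f 45 16 32
f 44 32 15
f 45 32 44
f 16 31 36
f 31 10 33
f 36 33 17
f 31 33 36
f 12 38 24
f 38 18 39
f 24 39 13
f 38 39 24
f 12 24 22
f 24 13 23
f 22 23 11
f 24 23 22
f 12 22 29
f 22 11 28
f 29 28 15
f 22 28 29
f 12 29 34
f 29 15 35
f 34 35 17
f 29 35 34
f 12 34 38
f 34 17 41
f 38 41 18
f 34 41 38
f 13 39 27
f 39 18 40
f 27 40 14
f 39 40 27
f 11 23 47
f 23 13 48
f 47 48 20
f 23 48 47
f 15 28 44
f 28 11 43
f 44 43 19
f 28 43 44
f 17 35 36
f 35 15 32
f 36 32 16
f 35 32 36
f 18 41 37
f 41 17 33
f 37 33 10
f 41 33 37
f 52 51 55
f 52 55 53
f 53 55 56
f 53 56 54
f 55 51 57
f 55 57 56
f 56 57 58
f 56 58 54
f 57 51 59
f 57 59 58
f 58 59 60
f 58 60 54
f 59 51 61
f 59 61 60
f 60 61 62
f 60 62 54
f 61 51 63
f 61 63 62
f 62 63 64
f 62 64 54
f 63 51 65
f 63 65 64
f 64 65 66
f 64 66 54
f 65 51 67
f 65 67 66
f 66 67 68
f 66 68 54
f 67 51 69
f 67 69 68
f 68 69 70
f 68 70 54
f 69 51 71
f 69 71 70
f 70 71 72
f 70 72 54
f 71 51 73
f 71 73 72
f 72 73 74
f 72 74 54
f 73 51 75
f 73 75 74
f 74 75 76
f 74 76 54
f 75 51 77
f 75 77 76
f 76 77 78
f 76 78 54
f 77 51 79
f 77 79 78
f 78 79 80
f 78 80 54
f 79 51 81
f 79 81 80
f 80 81 82
f 80 82 54
f 81 51 83
f 81 83 82
f 82 83 84
f 82 84 54
f 83 51 52
f 83 52 84
f 84 52 53
f 84 53 54
f 86 85 88
f 86 88 87
f 88 85 89
f 88 89 87
f 89 85 90
f 89 90 87
f 90 85 91
f 90 91 87
f 91 85 92
f 91 92 87
f 92 85 93
f 92 93 87
f 93 85 94
f 93 94 87
f 94 85 95
f 94 95 87
f 95 85 86
f 95 86 87
f 97 96 99
f 97 99 98
f 99 96 100
f 99 100 98
f 100 96 101
f 100 101 98
f 101 96 102
f 101 102 98
f 102 96 103
f 102 103 98
f 103 96 104
f 103 104 98
f 104 96 105
f 104 105 98
f 105 96 106
f 105 106 98
f 106 96 107
f 106 107 98
f 107 96 108
f 107 108 98
f 108 96 109
f 108 109 98
f 109 96 97
f 109 97 98



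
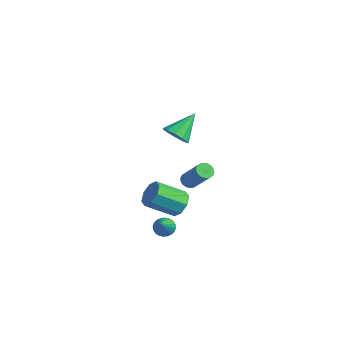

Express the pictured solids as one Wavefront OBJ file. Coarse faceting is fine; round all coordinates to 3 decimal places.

v -2.639 -1.328 -3.795
v -1.941 -1.789 -3.943
v -2.662 -3.213 -2.913
v -3.361 -2.752 -2.765
v -1.89 -1.426 -3.405
v -2.612 -2.85 -2.376
v -2.279 -1.005 -3.096
v -3 -2.43 -2.066
v -2.878 -0.774 -3.196
v -3.6 -2.198 -2.166
v -3.338 -0.867 -3.647
v -4.059 -2.291 -2.617
v -3.388 -1.23 -4.184
v -4.11 -2.654 -3.155
v -3 -1.65 -4.494
v -3.721 -3.075 -3.464
v -2.4 -1.882 -4.394
v -3.122 -3.306 -3.364
v -1.726 -3.054 -4.364
v -1.22 -2.769 -4.55
v -0.594 -4.146 -2.956
v -1.294 -2.624 -4.377
v -1.435 -2.544 -4.202
v -1.619 -2.541 -4.052
v -1.82 -2.617 -3.949
v -2.006 -2.759 -3.909
v -2.15 -2.947 -3.939
v -2.23 -3.15 -4.033
v -2.232 -3.34 -4.177
v -2.158 -3.485 -4.35
v -2.017 -3.565 -4.525
v -1.833 -3.568 -4.676
v -1.632 -3.492 -4.778
v -1.446 -3.349 -4.818
v -1.302 -3.162 -4.788
v -1.222 -2.958 -4.694
v -3.374 -0.159 -2.812
v -3.007 -0.375 -3.128
v -1.698 -0.317 -1.643
v -2.066 -0.101 -1.328
v -2.977 -0.144 -3.163
v -1.668 -0.086 -1.678
v -3.026 0.084 -3.129
v -1.717 0.143 -1.644
v -3.144 0.264 -3.032
v -1.835 0.323 -1.548
v -3.307 0.361 -2.892
v -1.998 0.419 -1.407
v -3.484 0.354 -2.736
v -2.175 0.412 -1.251
v -3.639 0.245 -2.595
v -2.33 0.304 -1.11
v -3.742 0.057 -2.497
v -2.433 0.115 -1.012
v -3.772 -0.174 -2.462
v -2.463 -0.116 -0.977
v -3.723 -0.403 -2.496
v -2.414 -0.344 -1.011
v -3.605 -0.583 -2.592
v -2.296 -0.524 -1.108
v -3.442 -0.679 -2.733
v -2.133 -0.621 -1.248
v -3.265 -0.672 -2.889
v -1.956 -0.614 -1.404
v -3.11 -0.564 -3.03
v -1.801 -0.505 -1.545
v -1.244 -2.68 2.815
v -0.783 -3.081 3.362
v -1.376 -1.32 3.925
v -0.474 -2.809 3.065
v -0.46 -2.488 2.673
v -0.745 -2.24 2.336
v -1.221 -2.161 2.181
v -1.706 -2.279 2.269
v -2.015 -2.551 2.566
v -2.029 -2.872 2.957
v -1.743 -3.12 3.295
v -1.267 -3.199 3.449
f 2 1 5
f 2 5 3
f 3 5 6
f 3 6 4
f 5 1 7
f 5 7 6
f 6 7 8
f 6 8 4
f 7 1 9
f 7 9 8
f 8 9 10
f 8 10 4
f 9 1 11
f 9 11 10
f 10 11 12
f 10 12 4
f 11 1 13
f 11 13 12
f 12 13 14
f 12 14 4
f 13 1 15
f 13 15 14
f 14 15 16
f 14 16 4
f 15 1 17
f 15 17 16
f 16 17 18
f 16 18 4
f 17 1 2
f 17 2 18
f 18 2 3
f 18 3 4
f 20 19 22
f 20 22 21
f 22 19 23
f 22 23 21
f 23 19 24
f 23 24 21
f 24 19 25
f 24 25 21
f 25 19 26
f 25 26 21
f 26 19 27
f 26 27 21
f 27 19 28
f 27 28 21
f 28 19 29
f 28 29 21
f 29 19 30
f 29 30 21
f 30 19 31
f 30 31 21
f 31 19 32
f 31 32 21
f 32 19 33
f 32 33 21
f 33 19 34
f 33 34 21
f 34 19 35
f 34 35 21
f 35 19 36
f 35 36 21
f 36 19 20
f 36 20 21
f 38 37 41
f 38 41 39
f 39 41 42
f 39 42 40
f 41 37 43
f 41 43 42
f 42 43 44
f 42 44 40
f 43 37 45
f 43 45 44
f 44 45 46
f 44 46 40
f 45 37 47
f 45 47 46
f 46 47 48
f 46 48 40
f 47 37 49
f 47 49 48
f 48 49 50
f 48 50 40
f 49 37 51
f 49 51 50
f 50 51 52
f 50 52 40
f 51 37 53
f 51 53 52
f 52 53 54
f 52 54 40
f 53 37 55
f 53 55 54
f 54 55 56
f 54 56 40
f 55 37 57
f 55 57 56
f 56 57 58
f 56 58 40
f 57 37 59
f 57 59 58
f 58 59 60
f 58 60 40
f 59 37 61
f 59 61 60
f 60 61 62
f 60 62 40
f 61 37 63
f 61 63 62
f 62 63 64
f 62 64 40
f 63 37 65
f 63 65 64
f 64 65 66
f 64 66 40
f 65 37 38
f 65 38 66
f 66 38 39
f 66 39 40
f 68 67 70
f 68 70 69
f 70 67 71
f 70 71 69
f 71 67 72
f 71 72 69
f 72 67 73
f 72 73 69
f 73 67 74
f 73 74 69
f 74 67 75
f 74 75 69
f 75 67 76
f 75 76 69
f 76 67 77
f 76 77 69
f 77 67 78
f 77 78 69
f 78 67 68
f 78 68 69



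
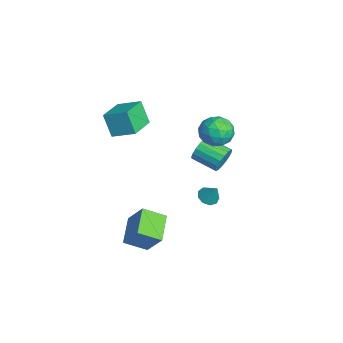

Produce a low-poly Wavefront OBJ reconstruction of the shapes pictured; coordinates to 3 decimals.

v 4.279 -4.771 -4.683
v 2.54 -4.091 -3.994
v 4.53 -3.338 -5.463
v 2.791 -2.659 -4.773
v 5.189 -4.061 -3.087
v 3.45 -3.382 -2.397
v 5.44 -2.629 -3.866
v 3.701 -1.949 -3.177
v 3.383 0.709 -2.071
v 3.849 1.11 -2.446
v 3.957 1.111 -0.929
v 3.449 1.375 -2.338
v 3.017 1.329 -2.105
v 2.757 0.993 -1.856
v 2.789 0.524 -1.708
v 3.099 0.142 -1.73
v 3.542 0.026 -1.911
v 3.91 0.229 -2.168
v 4.031 0.657 -2.379
v -0.464 2.659 0.386
v -0.071 3.133 1.415
v 0.131 0.907 0.965
v 0.524 1.381 1.994
v -0.653 1.318 1.774
v -1.021 2.401 1.415
v 1.081 1.639 0.965
v 0.713 2.722 0.606
v 0.883 2.502 1.772
v -0.188 2.304 2.272
v 0.248 1.736 0.108
v -0.823 1.538 0.608
v -0.32 3.05 0.849
v 0.38 0.99 1.531
v -0.312 0.953 1.401
v -0.081 1.231 2.006
v -0.878 2.62 0.85
v -0.647 2.898 1.454
v -0.989 1.831 1.665
v 0.707 1.142 0.926
v 0.938 1.42 1.53
v 0.141 2.809 0.374
v 0.372 3.087 0.979
v 1.049 2.209 0.715
v 0.472 2.958 1.664
v 0.822 1.928 2.005
v 1.149 2.08 1.4
v 0.933 2.716 1.189
v -0.158 2.841 1.958
v 0.192 1.811 2.299
v -0.5 1.774 2.169
v -0.716 2.411 1.959
v 0.403 2.47 2.168
v -0.132 2.229 0.081
v 0.218 1.199 0.422
v 0.776 1.629 0.421
v 0.56 2.266 0.211
v -0.762 2.112 0.375
v -0.412 1.082 0.716
v -0.873 1.324 1.191
v -1.089 1.96 0.98
v -0.343 1.57 0.212
v -4.242 -2.791 -0.659
v -4.929 -3.182 0.936
v -3.404 -1.445 0.031
v -4.09 -1.836 1.626
v -2.57 -4.044 -0.246
v -3.256 -4.435 1.349
v -1.731 -2.698 0.444
v -2.418 -3.089 2.039
v -1.533 2.948 -3.025
v -1.047 2.84 -2.192
v -2.24 1.543 -1.663
v -2.727 1.652 -2.495
v -1.36 3.168 -2.096
v -2.554 1.872 -1.567
v -1.714 3.446 -2.212
v -2.907 2.149 -1.683
v -2.026 3.61 -2.514
v -3.219 2.313 -1.985
v -2.225 3.622 -2.933
v -3.418 2.325 -2.404
v -2.266 3.48 -3.373
v -3.459 2.183 -2.844
v -2.139 3.216 -3.734
v -3.332 1.919 -3.204
v -1.873 2.891 -3.931
v -3.066 1.594 -3.402
v -1.529 2.579 -3.921
v -2.723 1.282 -3.392
v -1.187 2.351 -3.706
v -2.38 1.055 -3.177
v -0.923 2.261 -3.334
v -2.117 0.964 -2.805
v -0.8 2.328 -2.892
v -1.993 1.031 -2.363
v -0.844 2.537 -2.48
v -2.038 1.24 -1.951
f 2 4 1
f 5 2 1
f 1 4 3
f 3 5 1
f 2 8 4
f 6 2 5
f 6 8 2
f 4 8 3
f 7 5 3
f 3 8 7
f 7 6 5
f 8 6 7
f 10 9 12
f 10 12 11
f 12 9 13
f 12 13 11
f 13 9 14
f 13 14 11
f 14 9 15
f 14 15 11
f 15 9 16
f 15 16 11
f 16 9 17
f 16 17 11
f 17 9 18
f 17 18 11
f 18 9 19
f 18 19 11
f 19 9 10
f 19 10 11
f 20 57 36
f 57 31 60
f 36 60 25
f 57 60 36
f 20 36 32
f 36 25 37
f 32 37 21
f 36 37 32
f 20 32 41
f 32 21 42
f 41 42 27
f 32 42 41
f 20 41 53
f 41 27 56
f 53 56 30
f 41 56 53
f 20 53 57
f 53 30 61
f 57 61 31
f 53 61 57
f 21 37 48
f 37 25 51
f 48 51 29
f 37 51 48
f 25 60 38
f 60 31 59
f 38 59 24
f 60 59 38
f 31 61 58
f 61 30 54
f 58 54 22
f 61 54 58
f 30 56 55
f 56 27 43
f 55 43 26
f 56 43 55
f 27 42 47
f 42 21 44
f 47 44 28
f 42 44 47
f 23 49 35
f 49 29 50
f 35 50 24
f 49 50 35
f 23 35 33
f 35 24 34
f 33 34 22
f 35 34 33
f 23 33 40
f 33 22 39
f 40 39 26
f 33 39 40
f 23 40 45
f 40 26 46
f 45 46 28
f 40 46 45
f 23 45 49
f 45 28 52
f 49 52 29
f 45 52 49
f 24 50 38
f 50 29 51
f 38 51 25
f 50 51 38
f 22 34 58
f 34 24 59
f 58 59 31
f 34 59 58
f 26 39 55
f 39 22 54
f 55 54 30
f 39 54 55
f 28 46 47
f 46 26 43
f 47 43 27
f 46 43 47
f 29 52 48
f 52 28 44
f 48 44 21
f 52 44 48
f 63 65 62
f 66 63 62
f 62 65 64
f 64 66 62
f 63 69 65
f 67 63 66
f 67 69 63
f 65 69 64
f 68 66 64
f 64 69 68
f 68 67 66
f 69 67 68
f 71 70 74
f 71 74 72
f 72 74 75
f 72 75 73
f 74 70 76
f 74 76 75
f 75 76 77
f 75 77 73
f 76 70 78
f 76 78 77
f 77 78 79
f 77 79 73
f 78 70 80
f 78 80 79
f 79 80 81
f 79 81 73
f 80 70 82
f 80 82 81
f 81 82 83
f 81 83 73
f 82 70 84
f 82 84 83
f 83 84 85
f 83 85 73
f 84 70 86
f 84 86 85
f 85 86 87
f 85 87 73
f 86 70 88
f 86 88 87
f 87 88 89
f 87 89 73
f 88 70 90
f 88 90 89
f 89 90 91
f 89 91 73
f 90 70 92
f 90 92 91
f 91 92 93
f 91 93 73
f 92 70 94
f 92 94 93
f 93 94 95
f 93 95 73
f 94 70 96
f 94 96 95
f 95 96 97
f 95 97 73
f 96 70 71
f 96 71 97
f 97 71 72
f 97 72 73



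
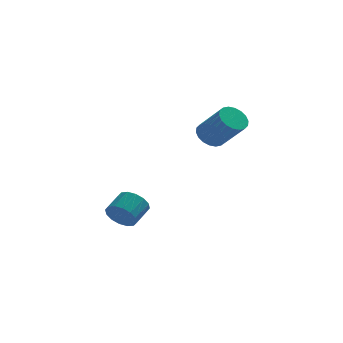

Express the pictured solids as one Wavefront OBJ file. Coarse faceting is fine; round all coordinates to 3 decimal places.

v -3.364 -3.477 -3.98
v -2.919 -4.005 -3.556
v -2.372 -3.11 -3.016
v -2.816 -2.583 -3.44
v -2.697 -3.931 -3.904
v -2.15 -3.036 -3.363
v -2.653 -3.735 -4.272
v -2.106 -2.84 -3.732
v -2.8 -3.47 -4.562
v -2.253 -2.576 -4.022
v -3.098 -3.207 -4.696
v -2.551 -2.312 -4.156
v -3.467 -3.017 -4.638
v -2.92 -2.122 -4.098
v -3.808 -2.95 -4.404
v -3.261 -2.055 -3.864
v -4.03 -3.024 -4.057
v -3.483 -2.129 -3.516
v -4.074 -3.22 -3.688
v -3.527 -2.325 -3.148
v -3.927 -3.484 -3.398
v -3.38 -2.59 -2.858
v -3.629 -3.748 -3.264
v -3.082 -2.853 -2.724
v -3.26 -3.938 -3.322
v -2.713 -3.043 -2.782
v 0.585 -3.07 0.848
v 1.197 -3.034 0.399
v 2.207 -3.934 1.703
v 1.595 -3.97 2.152
v 1.219 -2.748 0.579
v 2.229 -3.649 1.884
v 1.115 -2.526 0.812
v 2.125 -3.427 2.117
v 0.906 -2.412 1.052
v 1.917 -3.313 2.357
v 0.634 -2.428 1.252
v 1.644 -3.329 2.557
v 0.352 -2.571 1.372
v 1.362 -3.472 2.677
v 0.116 -2.813 1.388
v 1.126 -3.714 2.693
v -0.027 -3.106 1.297
v 0.983 -4.006 2.601
v -0.049 -3.391 1.116
v 0.961 -4.292 2.421
v 0.055 -3.613 0.883
v 1.065 -4.514 2.188
v 0.263 -3.727 0.643
v 1.274 -4.628 1.948
v 0.536 -3.711 0.443
v 1.546 -4.612 1.748
v 0.818 -3.568 0.323
v 1.828 -4.469 1.628
v 1.054 -3.326 0.307
v 2.064 -4.227 1.612
f 2 1 5
f 2 5 3
f 3 5 6
f 3 6 4
f 5 1 7
f 5 7 6
f 6 7 8
f 6 8 4
f 7 1 9
f 7 9 8
f 8 9 10
f 8 10 4
f 9 1 11
f 9 11 10
f 10 11 12
f 10 12 4
f 11 1 13
f 11 13 12
f 12 13 14
f 12 14 4
f 13 1 15
f 13 15 14
f 14 15 16
f 14 16 4
f 15 1 17
f 15 17 16
f 16 17 18
f 16 18 4
f 17 1 19
f 17 19 18
f 18 19 20
f 18 20 4
f 19 1 21
f 19 21 20
f 20 21 22
f 20 22 4
f 21 1 23
f 21 23 22
f 22 23 24
f 22 24 4
f 23 1 25
f 23 25 24
f 24 25 26
f 24 26 4
f 25 1 2
f 25 2 26
f 26 2 3
f 26 3 4
f 28 27 31
f 28 31 29
f 29 31 32
f 29 32 30
f 31 27 33
f 31 33 32
f 32 33 34
f 32 34 30
f 33 27 35
f 33 35 34
f 34 35 36
f 34 36 30
f 35 27 37
f 35 37 36
f 36 37 38
f 36 38 30
f 37 27 39
f 37 39 38
f 38 39 40
f 38 40 30
f 39 27 41
f 39 41 40
f 40 41 42
f 40 42 30
f 41 27 43
f 41 43 42
f 42 43 44
f 42 44 30
f 43 27 45
f 43 45 44
f 44 45 46
f 44 46 30
f 45 27 47
f 45 47 46
f 46 47 48
f 46 48 30
f 47 27 49
f 47 49 48
f 48 49 50
f 48 50 30
f 49 27 51
f 49 51 50
f 50 51 52
f 50 52 30
f 51 27 53
f 51 53 52
f 52 53 54
f 52 54 30
f 53 27 55
f 53 55 54
f 54 55 56
f 54 56 30
f 55 27 28
f 55 28 56
f 56 28 29
f 56 29 30



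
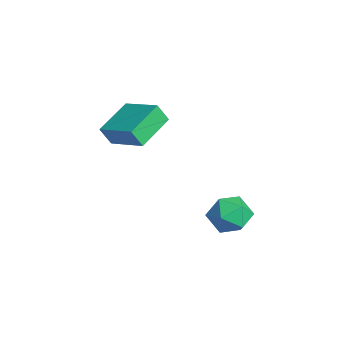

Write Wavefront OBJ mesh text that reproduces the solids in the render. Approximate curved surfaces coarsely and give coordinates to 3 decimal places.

v -1.496 -2.028 1.075
v -1.625 -2.523 2.027
v -2.679 -0.439 1.741
v -2.809 -0.934 2.692
v 0.209 -1.066 1.808
v 0.079 -1.561 2.759
v -0.975 0.523 2.473
v -1.104 0.028 3.425
v 0.451 3.437 -2.444
v 1.266 3.858 -3.166
v 0.734 1.702 -3.134
v 1.549 2.123 -3.856
v 1.748 2.09 -2.707
v 1.574 3.162 -2.28
v 0.426 2.398 -4.02
v 0.252 3.47 -3.593
v 1.251 3.215 -4.14
v 2.068 3.025 -3.328
v -0.068 2.535 -2.972
v 0.749 2.345 -2.16
f 2 4 1
f 5 2 1
f 1 4 3
f 3 5 1
f 2 8 4
f 6 2 5
f 6 8 2
f 4 8 3
f 7 5 3
f 3 8 7
f 7 6 5
f 8 6 7
f 9 20 14
f 9 14 10
f 9 10 16
f 9 16 19
f 9 19 20
f 10 14 18
f 14 20 13
f 20 19 11
f 19 16 15
f 16 10 17
f 12 18 13
f 12 13 11
f 12 11 15
f 12 15 17
f 12 17 18
f 13 18 14
f 11 13 20
f 15 11 19
f 17 15 16
f 18 17 10



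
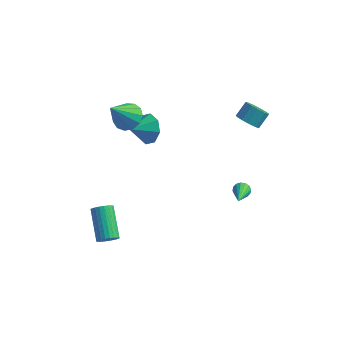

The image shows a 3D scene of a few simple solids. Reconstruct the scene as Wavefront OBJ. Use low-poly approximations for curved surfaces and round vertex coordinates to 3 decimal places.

v -3.097 0.95 3.037
v -2.53 1.46 3.552
v -3.583 -0.23 4.743
v -2.996 1.688 3.577
v -3.493 1.681 3.43
v -3.864 1.442 3.159
v -3.992 1.047 2.849
v -3.835 0.621 2.599
v -3.444 0.299 2.488
v -2.943 0.184 2.551
v -2.49 0.312 2.769
v -2.23 0.643 3.072
v -2.245 1.071 3.364
v -2.821 3.044 0.044
v -2.272 3.208 0.913
v -3.519 2.036 0.676
v -2.934 3.648 0.884
v -3.53 3.735 0.363
v -3.71 3.417 -0.344
v -3.369 2.881 -0.824
v -2.707 2.441 -0.795
v -2.111 2.354 -0.274
v -1.931 2.671 0.433
v 2.974 3.507 2.59
v 3.562 3.072 2.796
v 3.854 3.798 3.497
v 3.266 4.233 3.29
v 3.703 3.322 2.478
v 3.994 4.048 3.179
v 3.612 3.631 2.196
v 3.904 4.357 2.896
v 3.319 3.9 2.039
v 3.61 4.626 2.739
v 2.916 4.045 2.056
v 3.208 4.771 2.757
v 2.532 4.019 2.243
v 2.823 4.745 2.944
v 2.288 3.83 2.54
v 2.58 4.556 3.241
v 2.262 3.539 2.853
v 2.553 4.265 3.554
v 2.462 3.237 3.082
v 2.753 3.963 3.783
v 2.825 3.022 3.155
v 3.116 3.748 3.856
v 3.235 2.96 3.048
v 3.526 3.686 3.749
v 2.755 3.504 -4.009
v 3.142 3.413 -4.359
v 3.245 1.676 -2.991
v 3.26 3.557 -4.158
v 3.244 3.687 -3.917
v 3.096 3.768 -3.7
v 2.856 3.778 -3.567
v 2.59 3.715 -3.551
v 2.367 3.596 -3.659
v 2.249 3.452 -3.86
v 2.266 3.322 -4.101
v 2.413 3.241 -4.318
v 2.653 3.231 -4.451
v 2.919 3.294 -4.467
v -2.414 -3.423 -3.881
v -1.903 -3.025 -3.935
v -2.895 -1.598 -2.792
v -3.406 -1.997 -2.739
v -2.039 -2.958 -4.137
v -3.032 -1.531 -2.995
v -2.233 -2.961 -4.301
v -3.226 -1.535 -3.159
v -2.454 -3.035 -4.401
v -3.447 -1.608 -3.258
v -2.669 -3.168 -4.422
v -3.662 -1.741 -3.279
v -2.845 -3.34 -4.36
v -3.838 -1.913 -3.218
v -2.955 -3.524 -4.226
v -3.948 -2.098 -3.083
v -2.983 -3.694 -4.039
v -3.976 -2.267 -2.896
v -2.925 -3.822 -3.828
v -3.917 -2.395 -2.685
v -2.788 -3.889 -3.625
v -3.781 -2.462 -2.483
v -2.594 -3.885 -3.461
v -3.587 -2.459 -2.319
v -2.373 -3.812 -3.362
v -3.366 -2.385 -2.219
v -2.158 -3.679 -3.341
v -3.151 -2.252 -2.198
v -1.982 -3.507 -3.402
v -2.975 -2.08 -2.26
v -1.872 -3.322 -3.537
v -2.865 -1.896 -2.394
v -1.844 -3.153 -3.724
v -2.837 -1.726 -2.581
f 2 1 4
f 2 4 3
f 4 1 5
f 4 5 3
f 5 1 6
f 5 6 3
f 6 1 7
f 6 7 3
f 7 1 8
f 7 8 3
f 8 1 9
f 8 9 3
f 9 1 10
f 9 10 3
f 10 1 11
f 10 11 3
f 11 1 12
f 11 12 3
f 12 1 13
f 12 13 3
f 13 1 2
f 13 2 3
f 15 14 17
f 15 17 16
f 17 14 18
f 17 18 16
f 18 14 19
f 18 19 16
f 19 14 20
f 19 20 16
f 20 14 21
f 20 21 16
f 21 14 22
f 21 22 16
f 22 14 23
f 22 23 16
f 23 14 15
f 23 15 16
f 25 24 28
f 25 28 26
f 26 28 29
f 26 29 27
f 28 24 30
f 28 30 29
f 29 30 31
f 29 31 27
f 30 24 32
f 30 32 31
f 31 32 33
f 31 33 27
f 32 24 34
f 32 34 33
f 33 34 35
f 33 35 27
f 34 24 36
f 34 36 35
f 35 36 37
f 35 37 27
f 36 24 38
f 36 38 37
f 37 38 39
f 37 39 27
f 38 24 40
f 38 40 39
f 39 40 41
f 39 41 27
f 40 24 42
f 40 42 41
f 41 42 43
f 41 43 27
f 42 24 44
f 42 44 43
f 43 44 45
f 43 45 27
f 44 24 46
f 44 46 45
f 45 46 47
f 45 47 27
f 46 24 25
f 46 25 47
f 47 25 26
f 47 26 27
f 49 48 51
f 49 51 50
f 51 48 52
f 51 52 50
f 52 48 53
f 52 53 50
f 53 48 54
f 53 54 50
f 54 48 55
f 54 55 50
f 55 48 56
f 55 56 50
f 56 48 57
f 56 57 50
f 57 48 58
f 57 58 50
f 58 48 59
f 58 59 50
f 59 48 60
f 59 60 50
f 60 48 61
f 60 61 50
f 61 48 49
f 61 49 50
f 63 62 66
f 63 66 64
f 64 66 67
f 64 67 65
f 66 62 68
f 66 68 67
f 67 68 69
f 67 69 65
f 68 62 70
f 68 70 69
f 69 70 71
f 69 71 65
f 70 62 72
f 70 72 71
f 71 72 73
f 71 73 65
f 72 62 74
f 72 74 73
f 73 74 75
f 73 75 65
f 74 62 76
f 74 76 75
f 75 76 77
f 75 77 65
f 76 62 78
f 76 78 77
f 77 78 79
f 77 79 65
f 78 62 80
f 78 80 79
f 79 80 81
f 79 81 65
f 80 62 82
f 80 82 81
f 81 82 83
f 81 83 65
f 82 62 84
f 82 84 83
f 83 84 85
f 83 85 65
f 84 62 86
f 84 86 85
f 85 86 87
f 85 87 65
f 86 62 88
f 86 88 87
f 87 88 89
f 87 89 65
f 88 62 90
f 88 90 89
f 89 90 91
f 89 91 65
f 90 62 92
f 90 92 91
f 91 92 93
f 91 93 65
f 92 62 94
f 92 94 93
f 93 94 95
f 93 95 65
f 94 62 63
f 94 63 95
f 95 63 64
f 95 64 65



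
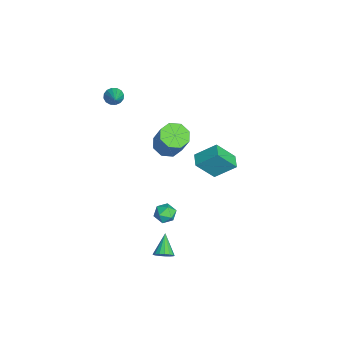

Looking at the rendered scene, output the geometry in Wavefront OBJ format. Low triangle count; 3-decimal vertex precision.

v -0.384 -0.668 2.497
v 0.301 -1.054 2.229
v 1.068 -0.738 3.736
v 0.384 -0.352 4.003
v 0.305 -0.433 2.097
v 1.072 -0.117 3.604
v -0.094 0.051 2.199
v 0.673 0.367 3.705
v -0.663 0.113 2.475
v 0.104 0.429 3.982
v -1.068 -0.282 2.764
v -0.301 0.034 4.271
v -1.072 -0.903 2.896
v -0.305 -0.587 4.403
v -0.673 -1.387 2.795
v 0.094 -1.071 4.301
v -0.104 -1.449 2.518
v 0.663 -1.133 4.025
v -4.456 2.205 -3.936
v -4.305 1.13 -2.602
v -4.318 3.422 -2.97
v -4.167 2.347 -1.636
v -3.593 2.193 -4.044
v -3.442 1.118 -2.71
v -3.455 3.41 -3.078
v -3.304 2.335 -1.744
v 2.765 -1.162 -4.038
v 3.099 -1.133 -3.565
v 1.675 -0.978 -3.282
v 3.083 -0.869 -3.652
v 2.995 -0.673 -3.827
v 2.853 -0.589 -4.051
v 2.692 -0.636 -4.272
v 2.547 -0.804 -4.439
v 2.453 -1.053 -4.515
v 2.43 -1.328 -4.481
v 2.483 -1.565 -4.347
v 2.601 -1.709 -4.141
v 2.757 -1.728 -3.912
v 2.915 -1.618 -3.712
v 3.038 -1.403 -3.587
v -4.529 -3.235 2.85
v -4.242 -3.442 2.417
v -3.331 -3.205 3.63
v -4.229 -3.155 2.385
v -4.296 -2.888 2.478
v -4.425 -2.715 2.671
v -4.583 -2.681 2.911
v -4.726 -2.795 3.136
v -4.816 -3.027 3.284
v -4.83 -3.315 3.316
v -4.763 -3.582 3.223
v -4.633 -3.755 3.03
v -4.476 -3.789 2.789
v -4.333 -3.675 2.565
v 1.457 -0.539 -2.361
v 1.766 -0.657 -1.787
v 0.694 -1.243 -2.093
v 1.003 -1.361 -1.519
v 0.713 -0.774 -1.625
v 1.185 -0.34 -1.791
v 1.275 -1.56 -2.089
v 1.747 -1.126 -2.255
v 1.654 -1.288 -1.619
v 1.307 -0.802 -1.332
v 1.153 -1.098 -2.548
v 0.806 -0.612 -2.261
f 2 1 5
f 2 5 3
f 3 5 6
f 3 6 4
f 5 1 7
f 5 7 6
f 6 7 8
f 6 8 4
f 7 1 9
f 7 9 8
f 8 9 10
f 8 10 4
f 9 1 11
f 9 11 10
f 10 11 12
f 10 12 4
f 11 1 13
f 11 13 12
f 12 13 14
f 12 14 4
f 13 1 15
f 13 15 14
f 14 15 16
f 14 16 4
f 15 1 17
f 15 17 16
f 16 17 18
f 16 18 4
f 17 1 2
f 17 2 18
f 18 2 3
f 18 3 4
f 20 22 19
f 23 20 19
f 19 22 21
f 21 23 19
f 20 26 22
f 24 20 23
f 24 26 20
f 22 26 21
f 25 23 21
f 21 26 25
f 25 24 23
f 26 24 25
f 28 27 30
f 28 30 29
f 30 27 31
f 30 31 29
f 31 27 32
f 31 32 29
f 32 27 33
f 32 33 29
f 33 27 34
f 33 34 29
f 34 27 35
f 34 35 29
f 35 27 36
f 35 36 29
f 36 27 37
f 36 37 29
f 37 27 38
f 37 38 29
f 38 27 39
f 38 39 29
f 39 27 40
f 39 40 29
f 40 27 41
f 40 41 29
f 41 27 28
f 41 28 29
f 43 42 45
f 43 45 44
f 45 42 46
f 45 46 44
f 46 42 47
f 46 47 44
f 47 42 48
f 47 48 44
f 48 42 49
f 48 49 44
f 49 42 50
f 49 50 44
f 50 42 51
f 50 51 44
f 51 42 52
f 51 52 44
f 52 42 53
f 52 53 44
f 53 42 54
f 53 54 44
f 54 42 55
f 54 55 44
f 55 42 43
f 55 43 44
f 56 67 61
f 56 61 57
f 56 57 63
f 56 63 66
f 56 66 67
f 57 61 65
f 61 67 60
f 67 66 58
f 66 63 62
f 63 57 64
f 59 65 60
f 59 60 58
f 59 58 62
f 59 62 64
f 59 64 65
f 60 65 61
f 58 60 67
f 62 58 66
f 64 62 63
f 65 64 57



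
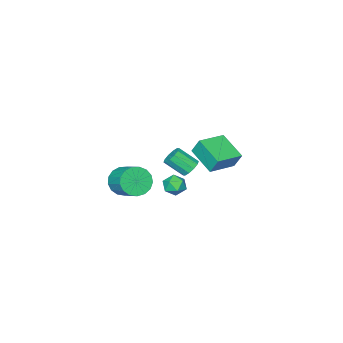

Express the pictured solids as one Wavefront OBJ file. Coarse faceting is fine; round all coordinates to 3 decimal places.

v -0.855 -4.199 -2.452
v -0.504 -3.747 -3.356
v -0.154 -2.29 -2.493
v -0.505 -2.741 -1.588
v -1.003 -3.632 -3.347
v -0.653 -2.175 -2.484
v -1.469 -3.647 -3.134
v -1.118 -2.19 -2.27
v -1.793 -3.788 -2.763
v -1.442 -2.331 -1.9
v -1.903 -4.024 -2.322
v -1.552 -2.566 -1.458
v -1.773 -4.299 -1.91
v -1.422 -2.841 -1.047
v -1.432 -4.551 -1.623
v -1.082 -3.094 -0.759
v -0.96 -4.723 -1.525
v -0.609 -3.265 -0.661
v -0.463 -4.774 -1.64
v -0.113 -3.317 -0.776
v -0.057 -4.694 -1.94
v 0.294 -3.237 -1.077
v 0.167 -4.5 -2.358
v 0.518 -3.043 -1.495
v 0.156 -4.237 -2.798
v 0.507 -2.78 -1.934
v -0.086 -3.966 -3.158
v 0.265 -2.508 -2.294
v 1.701 2.861 1.098
v 2.214 2.541 1.554
v 0.826 2.639 1.926
v 1.339 2.319 2.382
v 1.358 3.065 2.256
v 1.899 3.202 1.745
v 1.141 1.978 1.735
v 1.682 2.115 1.224
v 1.868 1.995 1.948
v 2.002 2.667 2.27
v 1.038 2.513 1.21
v 1.172 3.185 1.532
v -3.696 -1.434 -1.31
v -3.234 -1.616 -1.803
v -2.581 -2.609 -0.823
v -3.044 -2.426 -0.33
v -3.067 -1.286 -1.579
v -2.415 -2.278 -0.599
v -3.141 -1.012 -1.252
v -2.488 -2.004 -0.272
v -3.427 -0.899 -0.948
v -2.774 -1.891 0.032
v -3.815 -0.99 -0.782
v -3.163 -1.983 0.198
v -4.159 -1.251 -0.817
v -3.506 -2.244 0.163
v -4.325 -1.582 -1.041
v -3.673 -2.574 -0.061
v -4.252 -1.856 -1.368
v -3.599 -2.848 -0.388
v -3.966 -1.969 -1.672
v -3.313 -2.961 -0.692
v -3.577 -1.877 -1.838
v -2.925 -2.87 -0.858
v -1.597 2.665 3.634
v -1.716 3.146 4.638
v -1.348 4.366 2.849
v -1.467 4.847 3.853
v 0.167 2.533 3.907
v 0.048 3.014 4.911
v 0.416 4.234 3.122
v 0.297 4.715 4.126
f 2 1 5
f 2 5 3
f 3 5 6
f 3 6 4
f 5 1 7
f 5 7 6
f 6 7 8
f 6 8 4
f 7 1 9
f 7 9 8
f 8 9 10
f 8 10 4
f 9 1 11
f 9 11 10
f 10 11 12
f 10 12 4
f 11 1 13
f 11 13 12
f 12 13 14
f 12 14 4
f 13 1 15
f 13 15 14
f 14 15 16
f 14 16 4
f 15 1 17
f 15 17 16
f 16 17 18
f 16 18 4
f 17 1 19
f 17 19 18
f 18 19 20
f 18 20 4
f 19 1 21
f 19 21 20
f 20 21 22
f 20 22 4
f 21 1 23
f 21 23 22
f 22 23 24
f 22 24 4
f 23 1 25
f 23 25 24
f 24 25 26
f 24 26 4
f 25 1 27
f 25 27 26
f 26 27 28
f 26 28 4
f 27 1 2
f 27 2 28
f 28 2 3
f 28 3 4
f 29 40 34
f 29 34 30
f 29 30 36
f 29 36 39
f 29 39 40
f 30 34 38
f 34 40 33
f 40 39 31
f 39 36 35
f 36 30 37
f 32 38 33
f 32 33 31
f 32 31 35
f 32 35 37
f 32 37 38
f 33 38 34
f 31 33 40
f 35 31 39
f 37 35 36
f 38 37 30
f 42 41 45
f 42 45 43
f 43 45 46
f 43 46 44
f 45 41 47
f 45 47 46
f 46 47 48
f 46 48 44
f 47 41 49
f 47 49 48
f 48 49 50
f 48 50 44
f 49 41 51
f 49 51 50
f 50 51 52
f 50 52 44
f 51 41 53
f 51 53 52
f 52 53 54
f 52 54 44
f 53 41 55
f 53 55 54
f 54 55 56
f 54 56 44
f 55 41 57
f 55 57 56
f 56 57 58
f 56 58 44
f 57 41 59
f 57 59 58
f 58 59 60
f 58 60 44
f 59 41 61
f 59 61 60
f 60 61 62
f 60 62 44
f 61 41 42
f 61 42 62
f 62 42 43
f 62 43 44
f 64 66 63
f 67 64 63
f 63 66 65
f 65 67 63
f 64 70 66
f 68 64 67
f 68 70 64
f 66 70 65
f 69 67 65
f 65 70 69
f 69 68 67
f 70 68 69

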